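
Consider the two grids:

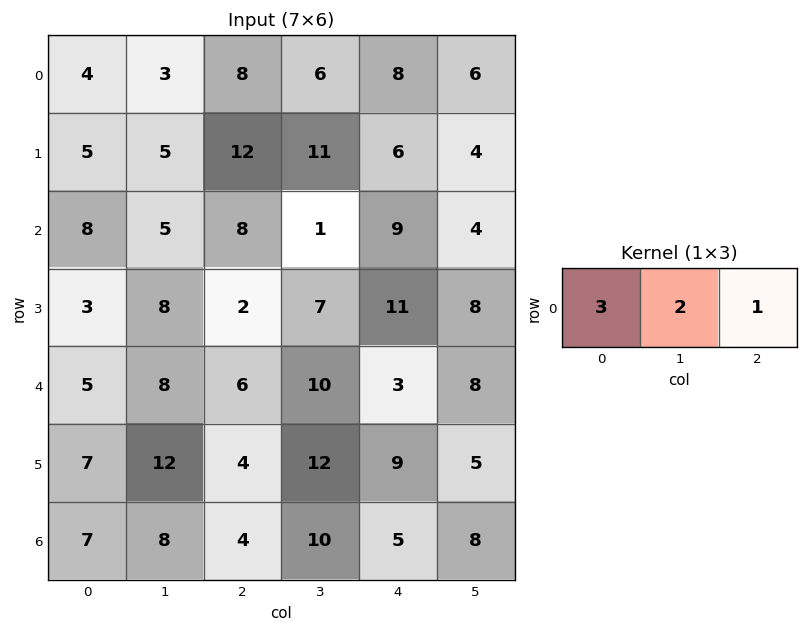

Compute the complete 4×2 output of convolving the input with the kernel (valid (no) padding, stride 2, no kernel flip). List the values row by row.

26 44
42 35
37 41
41 37

Output[0,0]: The receptive field on the input at this output position is [4 3 8]. Elementwise product with the kernel and sum: 4·3 + 3·2 + 8·1.
Output[0,1]: The receptive field on the input at this output position is [8 6 8]. Elementwise product with the kernel and sum: 8·3 + 6·2 + 8·1.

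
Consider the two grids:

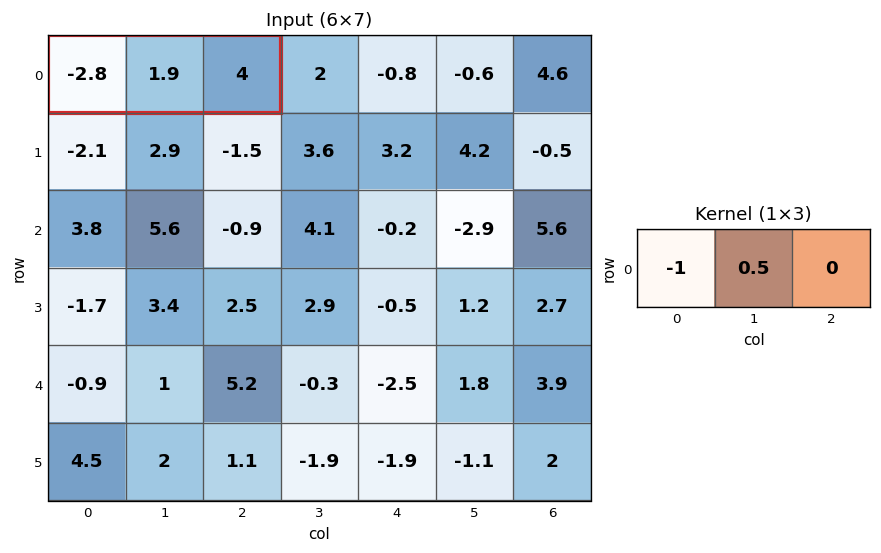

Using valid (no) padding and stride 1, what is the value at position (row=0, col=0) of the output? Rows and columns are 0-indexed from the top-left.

The receptive field on the input at this output position is [-2.8 1.9 4]. Elementwise product with the kernel and sum: -2.8·-1 + 1.9·0.5.

3.75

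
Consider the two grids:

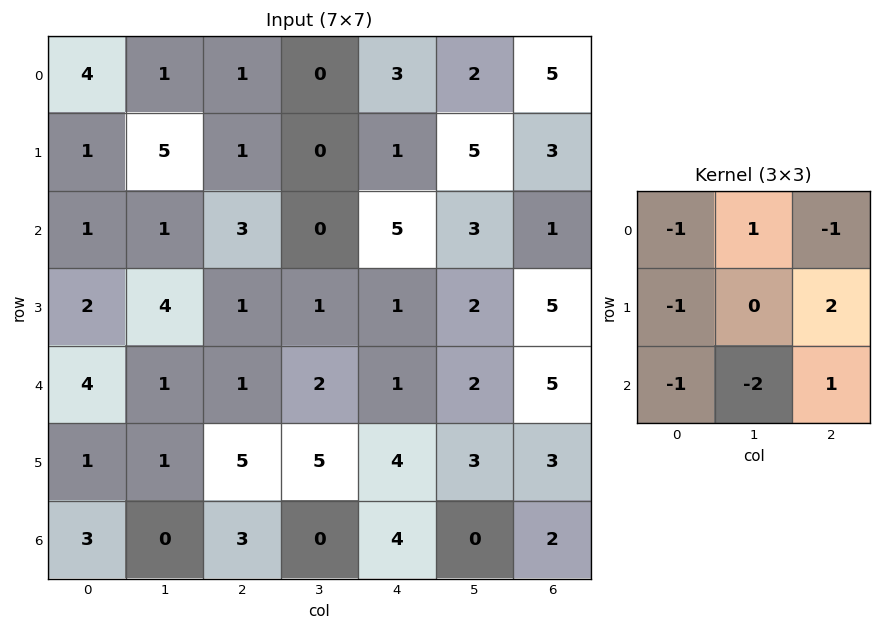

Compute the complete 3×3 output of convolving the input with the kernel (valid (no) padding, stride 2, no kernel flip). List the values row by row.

Output[0,0]: The receptive field on the input at this output position is [4 1 1 / 1 5 1 / 1 1 3]. Elementwise product with the kernel and sum: 4·-1 + 1·1 + 1·-1 + 1·-1 + 1·2 + 1·-1 + 1·-2 + 3·1.

-3 -1 -11
-8 -11 6
5 4 -4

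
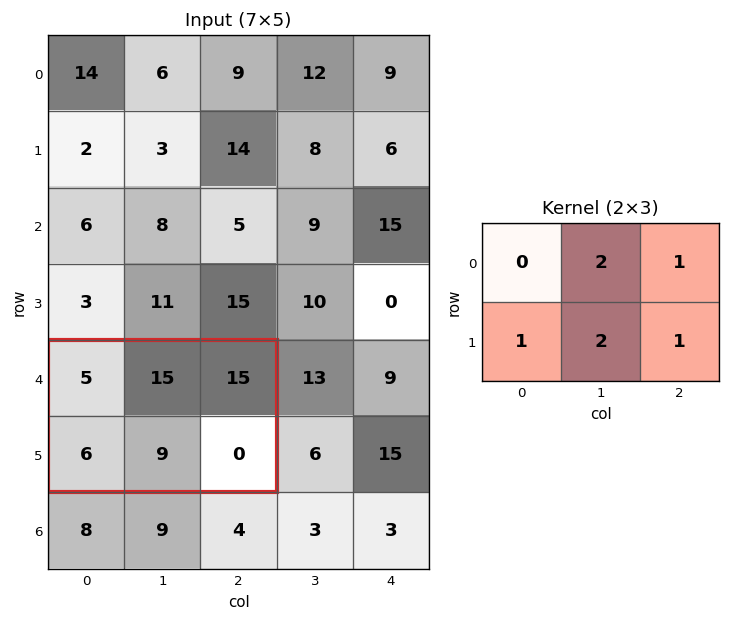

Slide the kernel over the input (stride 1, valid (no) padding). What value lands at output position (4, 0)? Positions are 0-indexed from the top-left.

The receptive field on the input at this output position is [5 15 15 / 6 9 0]. Elementwise product with the kernel and sum: 15·2 + 15·1 + 6·1 + 9·2 + 0·1.

69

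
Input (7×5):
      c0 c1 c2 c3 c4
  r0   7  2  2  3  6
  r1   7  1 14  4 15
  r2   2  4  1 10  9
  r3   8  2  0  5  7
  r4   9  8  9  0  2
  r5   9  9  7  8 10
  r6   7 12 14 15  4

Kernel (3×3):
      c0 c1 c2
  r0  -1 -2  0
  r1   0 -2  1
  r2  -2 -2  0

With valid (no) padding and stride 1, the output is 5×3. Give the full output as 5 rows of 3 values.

Output[0,0]: The receptive field on the input at this output position is [7 2 2 / 7 1 14 / 2 4 1]. Elementwise product with the kernel and sum: 7·-1 + 2·-2 + 1·-2 + 14·1 + 2·-2 + 4·-2.

-11 -40 -23
-36 -25 -43
-48 -35 -42
-55 -52 -38
-74 -84 -73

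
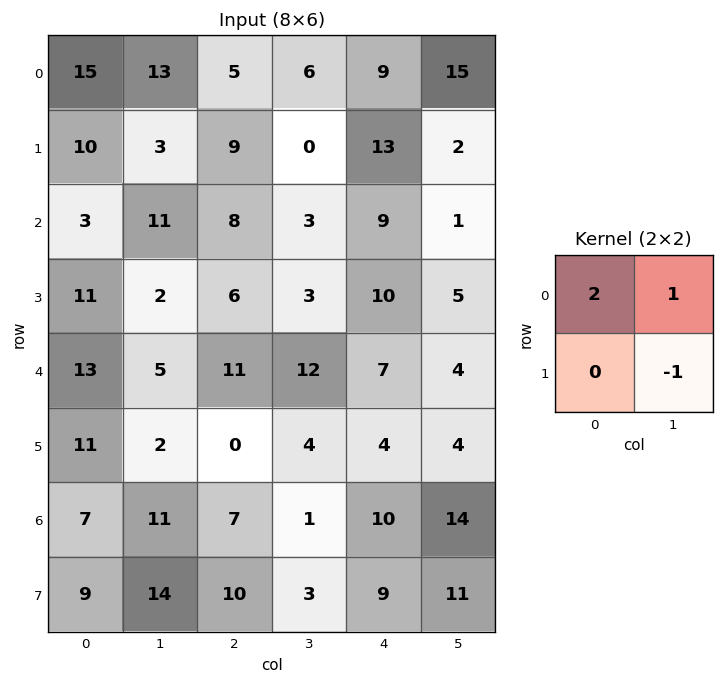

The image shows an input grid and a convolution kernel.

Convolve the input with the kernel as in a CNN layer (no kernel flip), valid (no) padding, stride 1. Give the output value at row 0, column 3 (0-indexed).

The receptive field on the input at this output position is [6 9 / 0 13]. Elementwise product with the kernel and sum: 6·2 + 9·1 + 13·-1.

8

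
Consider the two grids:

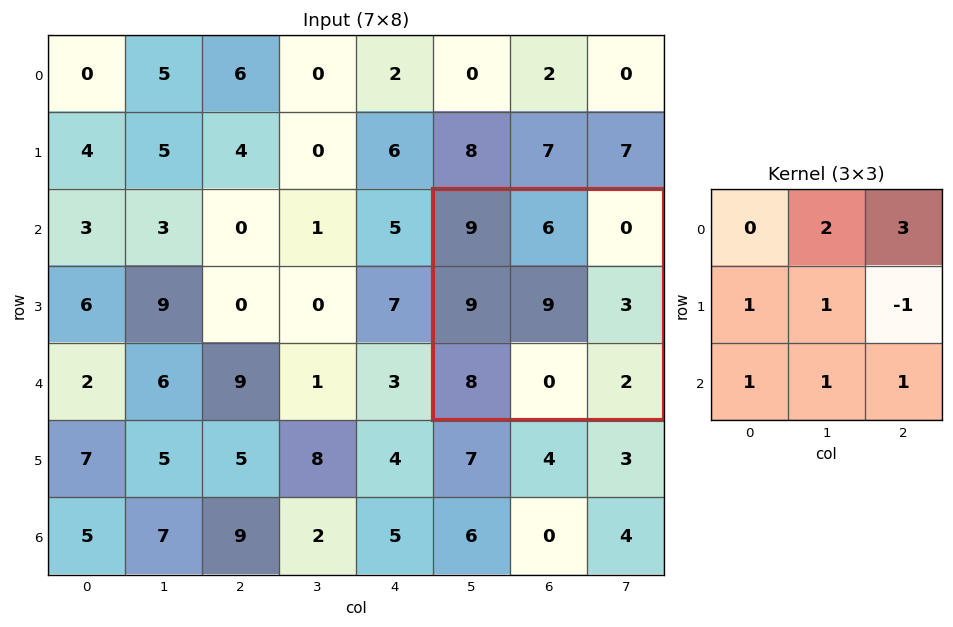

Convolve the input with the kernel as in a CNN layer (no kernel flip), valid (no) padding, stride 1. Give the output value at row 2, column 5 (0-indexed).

37

The receptive field on the input at this output position is [9 6 0 / 9 9 3 / 8 0 2]. Elementwise product with the kernel and sum: 6·2 + 0·3 + 9·1 + 9·1 + 3·-1 + 8·1 + 0·1 + 2·1.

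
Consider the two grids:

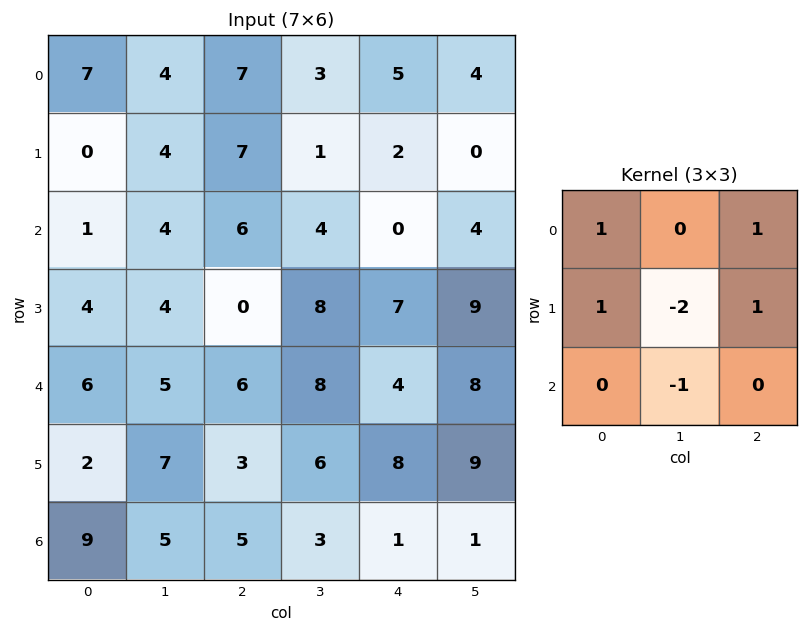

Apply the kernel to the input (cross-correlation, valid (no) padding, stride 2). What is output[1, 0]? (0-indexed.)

The receptive field on the input at this output position is [1 4 6 / 4 4 0 / 6 5 6]. Elementwise product with the kernel and sum: 1·1 + 6·1 + 4·1 + 4·-2 + 0·1 + 5·-1.

-2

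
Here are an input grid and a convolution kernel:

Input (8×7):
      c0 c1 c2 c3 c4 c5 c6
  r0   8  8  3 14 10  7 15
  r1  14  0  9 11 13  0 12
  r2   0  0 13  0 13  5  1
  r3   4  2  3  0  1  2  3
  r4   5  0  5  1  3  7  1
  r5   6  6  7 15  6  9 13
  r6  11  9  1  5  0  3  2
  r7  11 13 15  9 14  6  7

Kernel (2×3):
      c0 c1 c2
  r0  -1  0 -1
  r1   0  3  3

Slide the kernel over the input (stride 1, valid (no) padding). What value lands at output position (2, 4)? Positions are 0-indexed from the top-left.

The receptive field on the input at this output position is [13 5 1 / 1 2 3]. Elementwise product with the kernel and sum: 13·-1 + 1·-1 + 2·3 + 3·3.

1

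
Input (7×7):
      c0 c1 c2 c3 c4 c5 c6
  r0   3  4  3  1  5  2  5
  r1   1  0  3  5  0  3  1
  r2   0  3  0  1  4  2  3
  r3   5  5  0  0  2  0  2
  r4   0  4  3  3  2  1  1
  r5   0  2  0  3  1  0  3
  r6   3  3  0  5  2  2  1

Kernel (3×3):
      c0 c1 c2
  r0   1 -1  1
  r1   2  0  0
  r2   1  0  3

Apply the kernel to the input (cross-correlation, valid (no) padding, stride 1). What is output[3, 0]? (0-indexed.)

The receptive field on the input at this output position is [5 5 0 / 0 4 3 / 0 2 0]. Elementwise product with the kernel and sum: 5·1 + 5·-1 + 0·1 + 0·2 + 0·1 + 0·3.

0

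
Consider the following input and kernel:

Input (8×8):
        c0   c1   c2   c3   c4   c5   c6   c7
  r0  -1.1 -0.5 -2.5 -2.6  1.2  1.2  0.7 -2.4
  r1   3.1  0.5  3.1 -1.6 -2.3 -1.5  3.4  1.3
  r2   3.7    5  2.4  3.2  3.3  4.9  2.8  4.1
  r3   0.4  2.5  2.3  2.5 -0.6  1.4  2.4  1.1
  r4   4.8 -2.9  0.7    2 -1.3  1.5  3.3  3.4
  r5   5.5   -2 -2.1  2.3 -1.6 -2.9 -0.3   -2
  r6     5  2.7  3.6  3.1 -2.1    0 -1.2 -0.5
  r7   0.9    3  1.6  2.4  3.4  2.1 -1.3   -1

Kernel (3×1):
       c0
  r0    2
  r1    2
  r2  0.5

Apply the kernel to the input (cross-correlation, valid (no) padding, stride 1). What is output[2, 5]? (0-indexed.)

13.35

The receptive field on the input at this output position is [4.9 / 1.4 / 1.5]. Elementwise product with the kernel and sum: 4.9·2 + 1.4·2 + 1.5·0.5.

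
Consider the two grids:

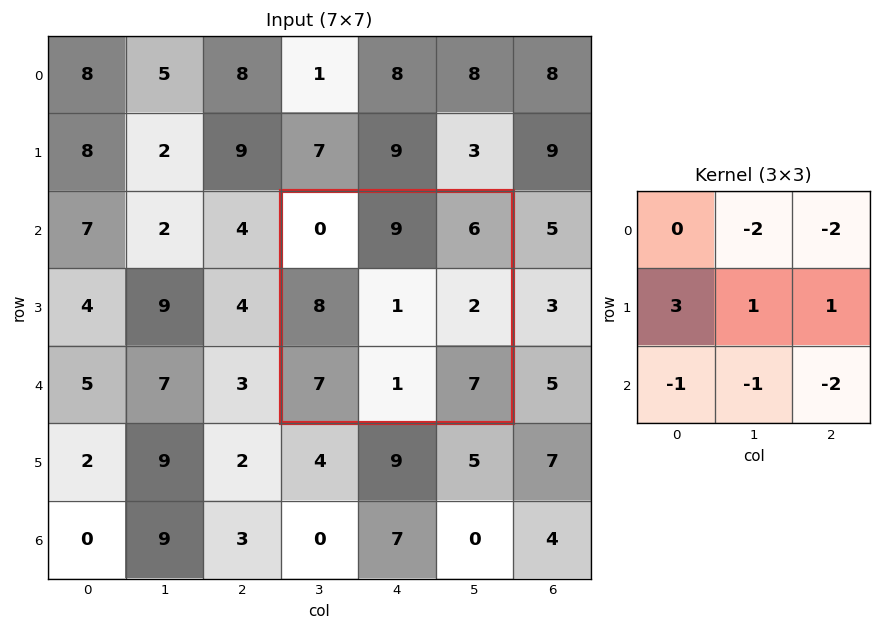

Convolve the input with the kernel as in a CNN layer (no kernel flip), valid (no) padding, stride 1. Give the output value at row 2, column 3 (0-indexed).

The receptive field on the input at this output position is [0 9 6 / 8 1 2 / 7 1 7]. Elementwise product with the kernel and sum: 9·-2 + 6·-2 + 8·3 + 1·1 + 2·1 + 7·-1 + 1·-1 + 7·-2.

-25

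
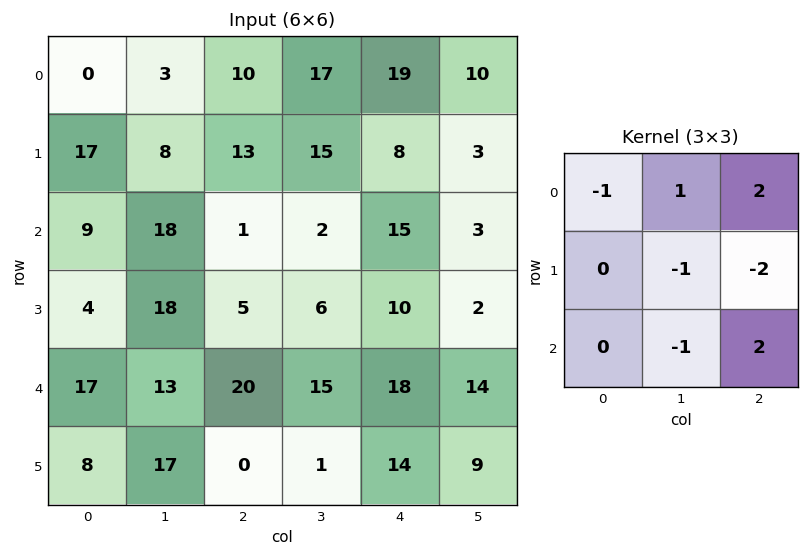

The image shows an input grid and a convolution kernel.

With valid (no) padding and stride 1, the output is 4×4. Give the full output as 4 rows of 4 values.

-27 1 42 -1
-11 37 0 -28
10 -20 26 15
-46 -49 -3 -34

Output[0,0]: The receptive field on the input at this output position is [0 3 10 / 17 8 13 / 9 18 1]. Elementwise product with the kernel and sum: 0·-1 + 3·1 + 10·2 + 8·-1 + 13·-2 + 18·-1 + 1·2.
Output[0,1]: The receptive field on the input at this output position is [3 10 17 / 8 13 15 / 18 1 2]. Elementwise product with the kernel and sum: 3·-1 + 10·1 + 17·2 + 13·-1 + 15·-2 + 1·-1 + 2·2.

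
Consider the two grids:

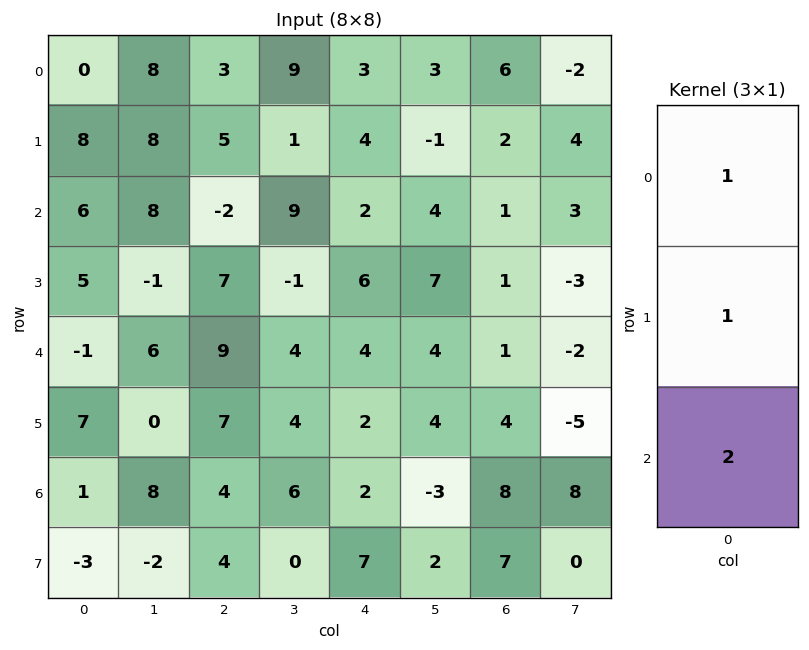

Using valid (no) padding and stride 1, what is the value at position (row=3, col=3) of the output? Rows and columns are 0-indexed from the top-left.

11

The receptive field on the input at this output position is [-1 / 4 / 4]. Elementwise product with the kernel and sum: -1·1 + 4·1 + 4·2.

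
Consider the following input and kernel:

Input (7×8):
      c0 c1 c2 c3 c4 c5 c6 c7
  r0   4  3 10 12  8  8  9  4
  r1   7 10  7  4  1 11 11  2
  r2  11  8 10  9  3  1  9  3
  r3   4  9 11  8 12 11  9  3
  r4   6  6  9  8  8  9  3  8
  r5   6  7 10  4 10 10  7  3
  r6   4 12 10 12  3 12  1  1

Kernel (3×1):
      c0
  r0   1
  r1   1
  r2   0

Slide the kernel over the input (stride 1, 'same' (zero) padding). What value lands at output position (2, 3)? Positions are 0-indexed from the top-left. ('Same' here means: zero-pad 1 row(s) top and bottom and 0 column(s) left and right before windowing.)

13

The receptive field on the zero-padded input at this output position is [4 / 9 / 8]. Elementwise product with the kernel and sum: 4·1 + 9·1.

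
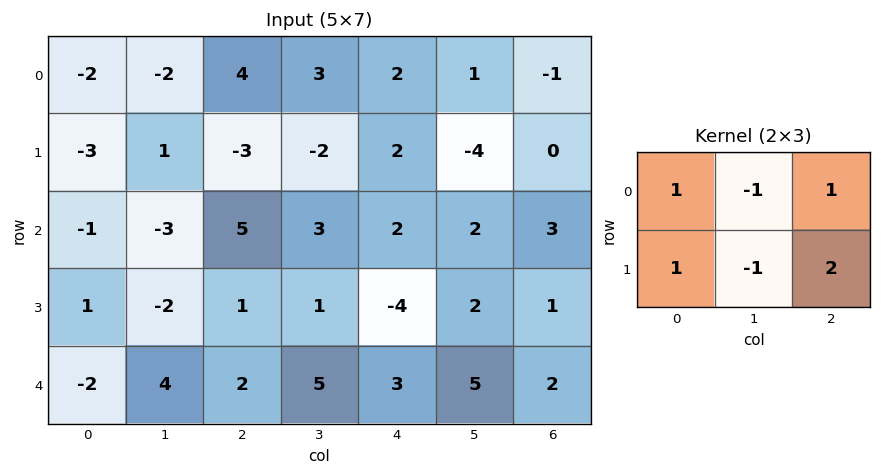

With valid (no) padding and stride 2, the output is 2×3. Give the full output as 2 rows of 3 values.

Output[0,0]: The receptive field on the input at this output position is [-2 -2 4 / -3 1 -3]. Elementwise product with the kernel and sum: -2·1 + -2·-1 + 4·1 + -3·1 + 1·-1 + -3·2.

-6 6 6
12 -4 -1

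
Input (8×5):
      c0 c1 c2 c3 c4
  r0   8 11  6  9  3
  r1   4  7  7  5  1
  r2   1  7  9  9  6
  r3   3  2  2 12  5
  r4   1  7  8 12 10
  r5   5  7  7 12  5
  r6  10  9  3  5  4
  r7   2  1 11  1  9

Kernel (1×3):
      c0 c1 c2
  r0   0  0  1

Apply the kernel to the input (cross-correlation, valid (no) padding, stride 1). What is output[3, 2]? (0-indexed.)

The receptive field on the input at this output position is [2 12 5]. Elementwise product with the kernel and sum: 5·1.

5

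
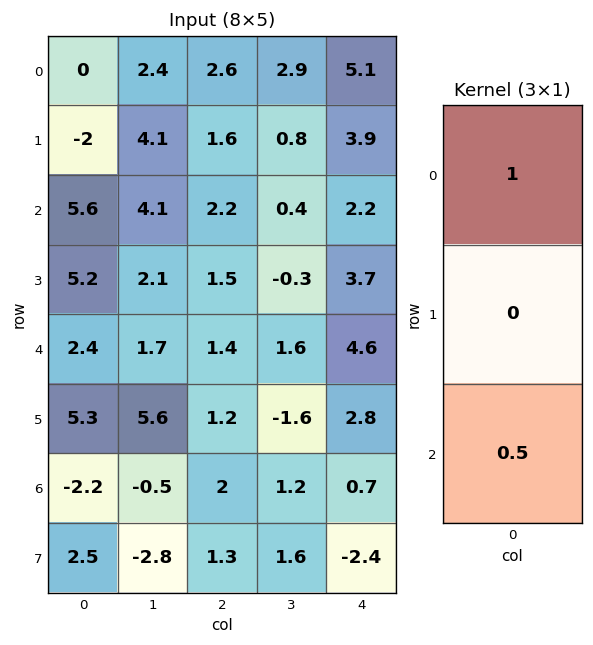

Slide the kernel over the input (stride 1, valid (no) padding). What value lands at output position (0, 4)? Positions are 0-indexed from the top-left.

The receptive field on the input at this output position is [5.1 / 3.9 / 2.2]. Elementwise product with the kernel and sum: 5.1·1 + 2.2·0.5.

6.2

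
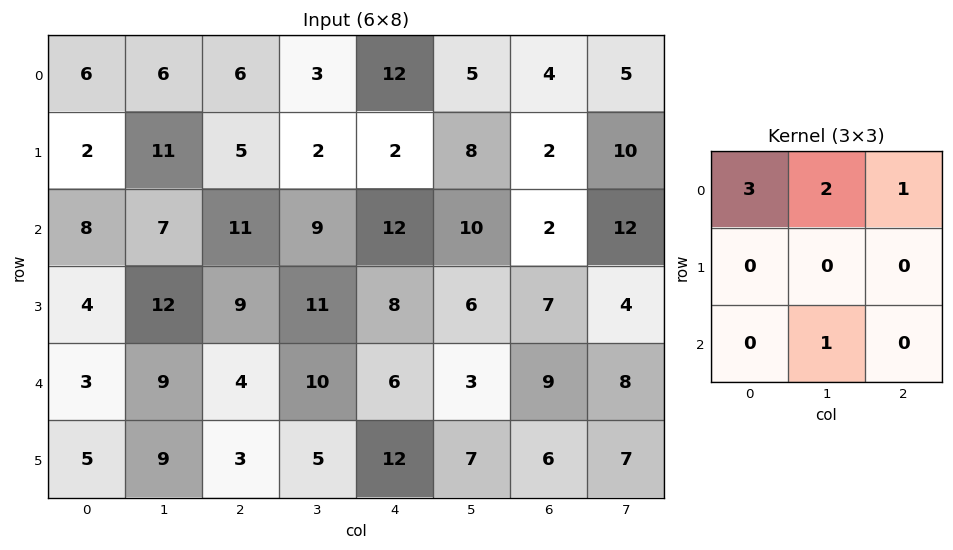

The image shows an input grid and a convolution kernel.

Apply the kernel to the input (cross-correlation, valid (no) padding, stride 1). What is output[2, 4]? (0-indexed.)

The receptive field on the input at this output position is [12 10 2 / 8 6 7 / 6 3 9]. Elementwise product with the kernel and sum: 12·3 + 10·2 + 2·1 + 3·1.

61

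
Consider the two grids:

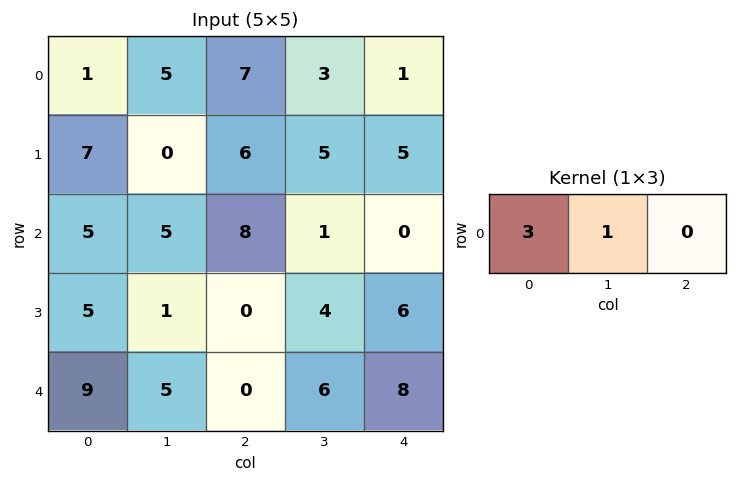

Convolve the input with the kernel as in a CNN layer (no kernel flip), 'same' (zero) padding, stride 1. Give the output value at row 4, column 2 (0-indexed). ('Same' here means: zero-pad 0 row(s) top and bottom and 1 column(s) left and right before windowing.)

The receptive field on the zero-padded input at this output position is [5 0 6]. Elementwise product with the kernel and sum: 5·3 + 0·1.

15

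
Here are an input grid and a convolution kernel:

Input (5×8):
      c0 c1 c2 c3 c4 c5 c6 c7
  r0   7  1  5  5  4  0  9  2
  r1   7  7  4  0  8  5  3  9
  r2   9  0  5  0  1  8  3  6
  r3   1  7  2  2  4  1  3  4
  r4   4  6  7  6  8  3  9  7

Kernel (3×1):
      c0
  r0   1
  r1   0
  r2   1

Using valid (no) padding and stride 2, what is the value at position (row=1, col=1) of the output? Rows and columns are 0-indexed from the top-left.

12

The receptive field on the input at this output position is [5 / 2 / 7]. Elementwise product with the kernel and sum: 5·1 + 7·1.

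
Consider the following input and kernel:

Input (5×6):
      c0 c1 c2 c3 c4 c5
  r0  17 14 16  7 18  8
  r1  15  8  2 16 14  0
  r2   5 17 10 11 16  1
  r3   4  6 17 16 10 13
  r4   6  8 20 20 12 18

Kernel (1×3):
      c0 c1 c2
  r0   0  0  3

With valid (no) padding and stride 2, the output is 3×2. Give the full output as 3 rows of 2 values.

48 54
30 48
60 36

Output[0,0]: The receptive field on the input at this output position is [17 14 16]. Elementwise product with the kernel and sum: 16·3.
Output[0,1]: The receptive field on the input at this output position is [16 7 18]. Elementwise product with the kernel and sum: 18·3.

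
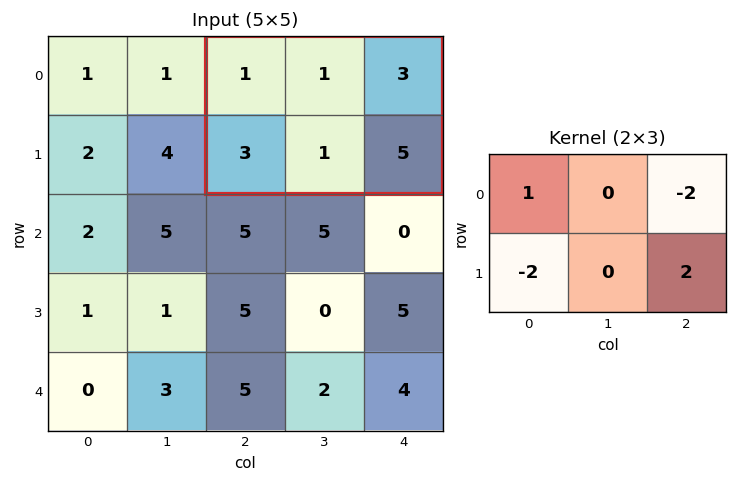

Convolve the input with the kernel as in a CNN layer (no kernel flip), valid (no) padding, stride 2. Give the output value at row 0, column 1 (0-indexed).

The receptive field on the input at this output position is [1 1 3 / 3 1 5]. Elementwise product with the kernel and sum: 1·1 + 3·-2 + 3·-2 + 5·2.

-1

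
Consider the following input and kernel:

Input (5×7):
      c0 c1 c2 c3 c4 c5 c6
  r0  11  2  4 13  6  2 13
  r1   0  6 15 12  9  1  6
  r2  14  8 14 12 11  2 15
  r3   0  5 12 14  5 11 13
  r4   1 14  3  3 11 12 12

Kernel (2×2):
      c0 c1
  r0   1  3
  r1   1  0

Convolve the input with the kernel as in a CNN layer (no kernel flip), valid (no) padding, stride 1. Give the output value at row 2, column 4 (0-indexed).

The receptive field on the input at this output position is [11 2 / 5 11]. Elementwise product with the kernel and sum: 11·1 + 2·3 + 5·1.

22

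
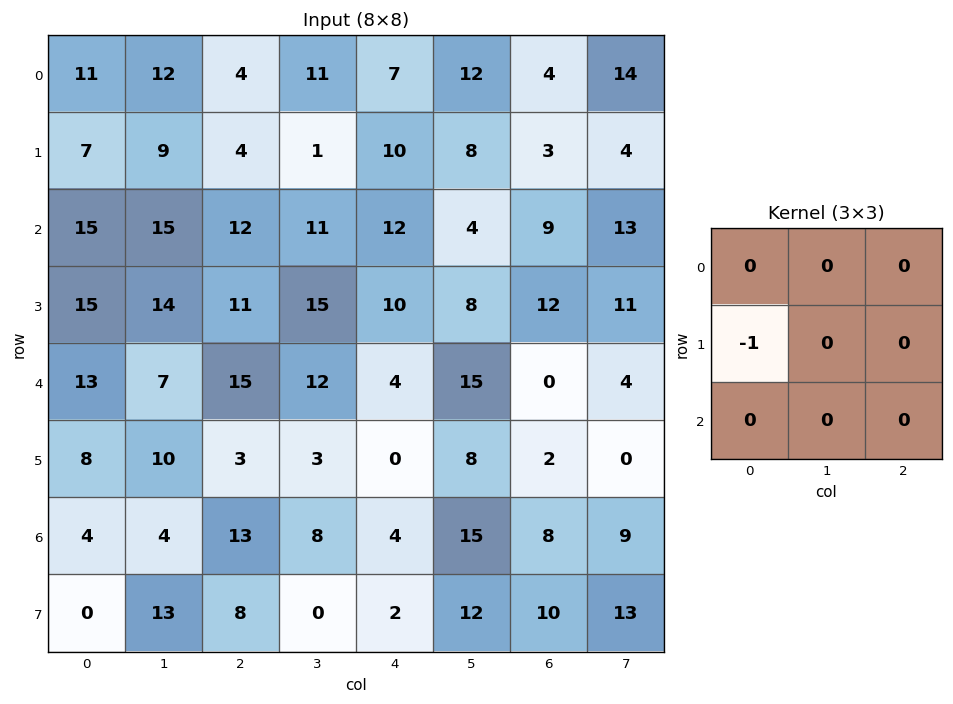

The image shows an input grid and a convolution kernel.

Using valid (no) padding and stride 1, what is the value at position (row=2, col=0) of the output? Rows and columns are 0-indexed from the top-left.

The receptive field on the input at this output position is [15 15 12 / 15 14 11 / 13 7 15]. Elementwise product with the kernel and sum: 15·-1.

-15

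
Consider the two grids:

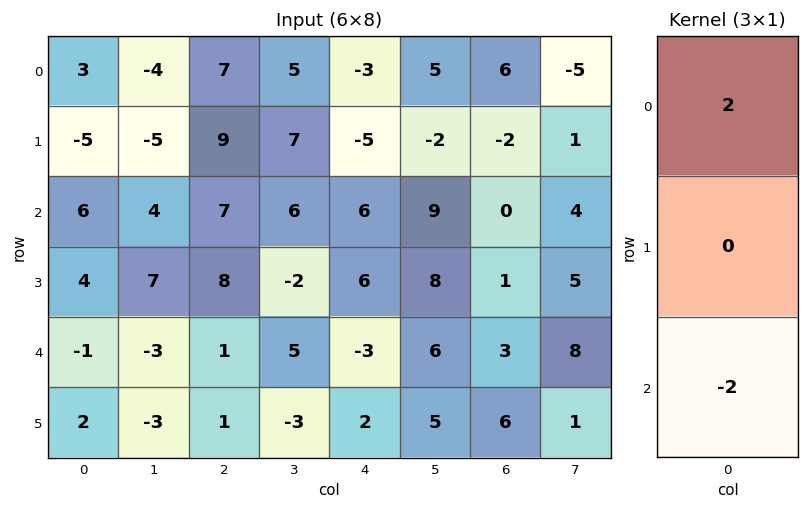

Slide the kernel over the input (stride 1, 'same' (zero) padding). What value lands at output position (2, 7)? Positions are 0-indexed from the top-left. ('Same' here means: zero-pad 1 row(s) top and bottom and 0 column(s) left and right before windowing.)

-8

The receptive field on the zero-padded input at this output position is [1 / 4 / 5]. Elementwise product with the kernel and sum: 1·2 + 5·-2.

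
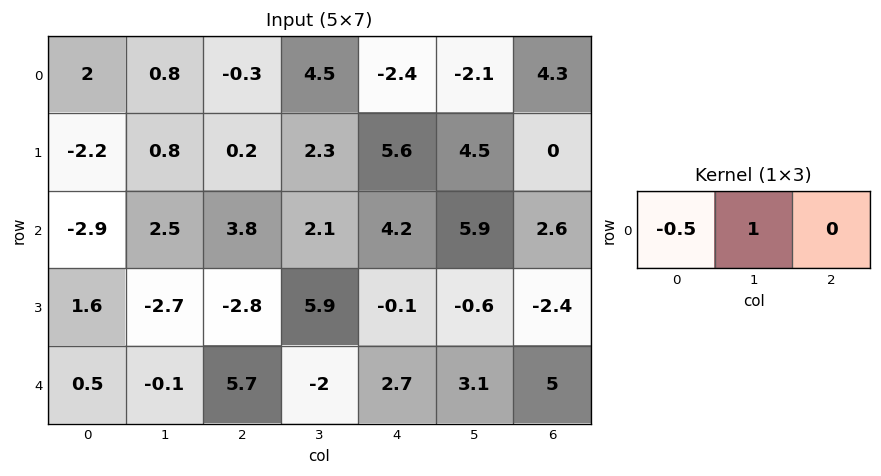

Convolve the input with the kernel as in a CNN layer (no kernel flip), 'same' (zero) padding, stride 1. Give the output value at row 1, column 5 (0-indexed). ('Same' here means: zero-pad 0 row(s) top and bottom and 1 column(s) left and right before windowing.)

1.7

The receptive field on the zero-padded input at this output position is [5.6 4.5 0]. Elementwise product with the kernel and sum: 5.6·-0.5 + 4.5·1.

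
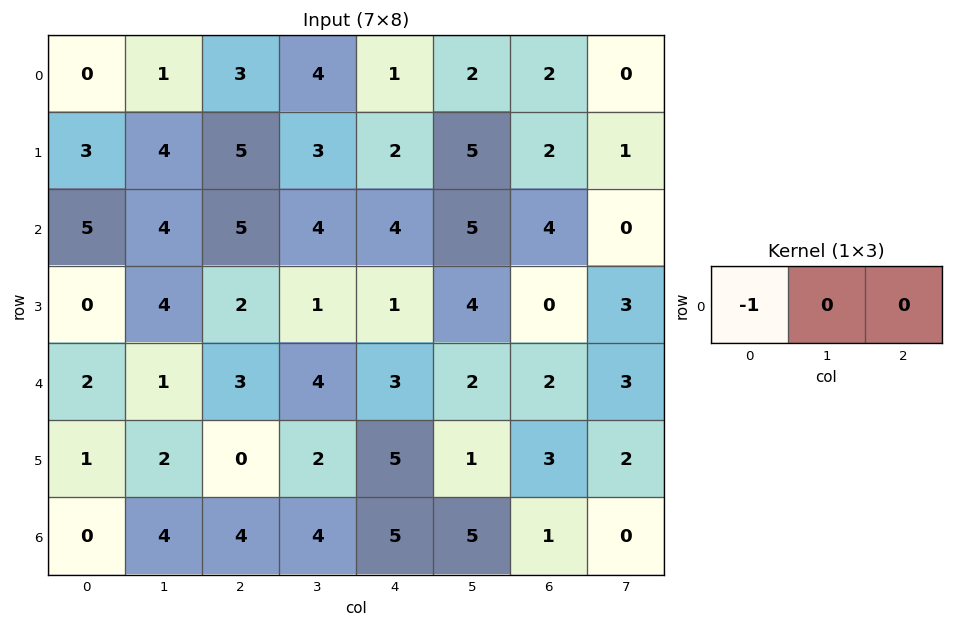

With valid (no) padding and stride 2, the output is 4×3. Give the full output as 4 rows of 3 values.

Output[0,0]: The receptive field on the input at this output position is [0 1 3]. Elementwise product with the kernel and sum: 0·-1.

0 -3 -1
-5 -5 -4
-2 -3 -3
0 -4 -5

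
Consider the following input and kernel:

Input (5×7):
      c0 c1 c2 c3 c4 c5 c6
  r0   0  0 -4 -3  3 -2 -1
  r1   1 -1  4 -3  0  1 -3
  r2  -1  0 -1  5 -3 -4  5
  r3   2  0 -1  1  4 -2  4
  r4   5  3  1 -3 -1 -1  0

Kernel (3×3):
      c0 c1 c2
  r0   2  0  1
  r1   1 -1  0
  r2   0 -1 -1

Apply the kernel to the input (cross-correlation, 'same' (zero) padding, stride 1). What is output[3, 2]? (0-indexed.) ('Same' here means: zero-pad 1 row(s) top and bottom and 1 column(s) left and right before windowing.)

The receptive field on the zero-padded input at this output position is [0 -1 5 / 0 -1 1 / 3 1 -3]. Elementwise product with the kernel and sum: 0·2 + 5·1 + 0·1 + -1·-1 + 1·-1 + -3·-1.

8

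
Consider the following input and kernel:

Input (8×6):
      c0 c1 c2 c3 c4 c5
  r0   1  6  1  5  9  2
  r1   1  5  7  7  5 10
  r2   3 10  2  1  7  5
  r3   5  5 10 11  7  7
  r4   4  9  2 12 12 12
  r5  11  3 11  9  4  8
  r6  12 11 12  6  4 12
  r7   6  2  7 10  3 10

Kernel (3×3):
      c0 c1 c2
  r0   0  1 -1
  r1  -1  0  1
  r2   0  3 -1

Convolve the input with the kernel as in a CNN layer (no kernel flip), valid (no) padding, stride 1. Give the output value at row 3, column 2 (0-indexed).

37

The receptive field on the input at this output position is [10 11 7 / 2 12 12 / 11 9 4]. Elementwise product with the kernel and sum: 11·1 + 7·-1 + 2·-1 + 12·1 + 9·3 + 4·-1.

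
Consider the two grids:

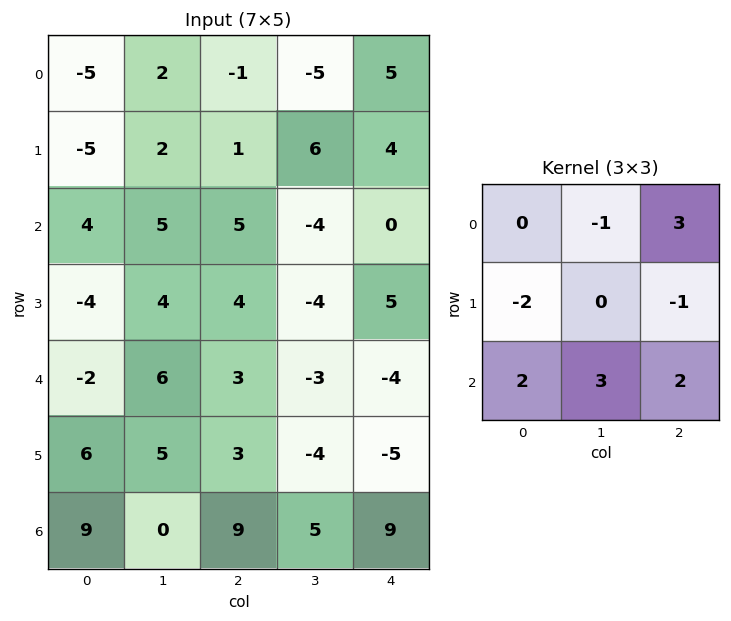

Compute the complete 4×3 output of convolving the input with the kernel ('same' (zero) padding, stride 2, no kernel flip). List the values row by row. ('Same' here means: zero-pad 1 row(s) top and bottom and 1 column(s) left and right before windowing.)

Output[0,0]: The receptive field on the zero-padded input at this output position is [0 0 0 / 0 -5 2 / 0 -5 2]. Elementwise product with the kernel and sum: 0·-1 + 0·3 + 0·-2 + 2·-1 + 0·2 + -5·3 + 2·2.
Output[0,1]: The receptive field on the zero-padded input at this output position is [0 0 0 / 2 -1 -5 / 2 1 6]. Elementwise product with the kernel and sum: 0·-1 + 0·3 + 2·-2 + -5·-1 + 2·2 + 1·3 + 6·2.

-13 20 34
2 23 11
38 -14 -22
9 -20 -5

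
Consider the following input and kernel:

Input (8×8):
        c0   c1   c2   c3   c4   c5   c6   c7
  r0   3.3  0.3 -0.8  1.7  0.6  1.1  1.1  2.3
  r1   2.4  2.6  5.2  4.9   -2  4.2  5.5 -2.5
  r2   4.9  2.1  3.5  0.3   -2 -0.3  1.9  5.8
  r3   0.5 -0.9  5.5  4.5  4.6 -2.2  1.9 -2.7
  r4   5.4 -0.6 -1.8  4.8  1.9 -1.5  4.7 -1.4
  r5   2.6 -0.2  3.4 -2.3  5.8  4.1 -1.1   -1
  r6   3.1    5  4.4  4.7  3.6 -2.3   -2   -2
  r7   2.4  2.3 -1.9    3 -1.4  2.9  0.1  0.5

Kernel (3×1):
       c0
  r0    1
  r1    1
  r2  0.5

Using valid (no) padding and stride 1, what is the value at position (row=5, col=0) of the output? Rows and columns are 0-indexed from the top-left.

The receptive field on the input at this output position is [2.6 / 3.1 / 2.4]. Elementwise product with the kernel and sum: 2.6·1 + 3.1·1 + 2.4·0.5.

6.9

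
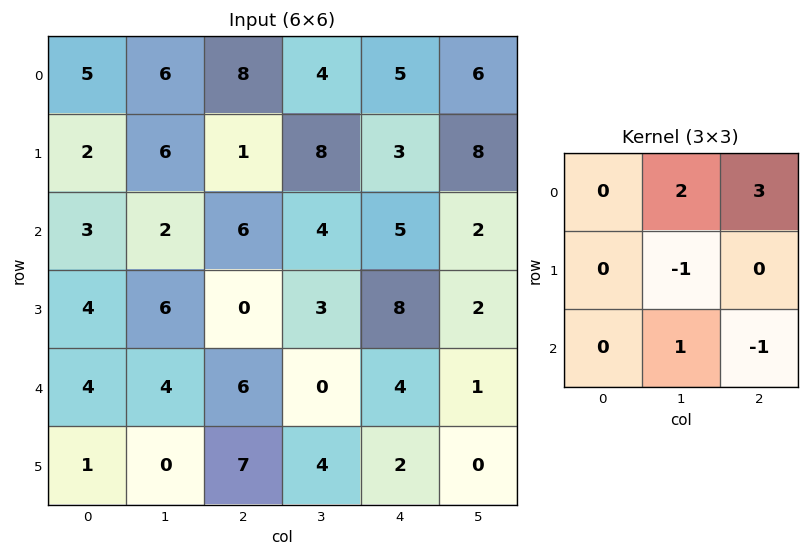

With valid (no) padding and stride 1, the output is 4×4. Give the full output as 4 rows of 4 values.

Output[0,0]: The receptive field on the input at this output position is [5 6 8 / 2 6 1 / 3 2 6]. Elementwise product with the kernel and sum: 6·2 + 8·3 + 6·-1 + 2·1 + 6·-1.

26 29 14 28
19 17 16 31
14 30 16 11
1 6 32 20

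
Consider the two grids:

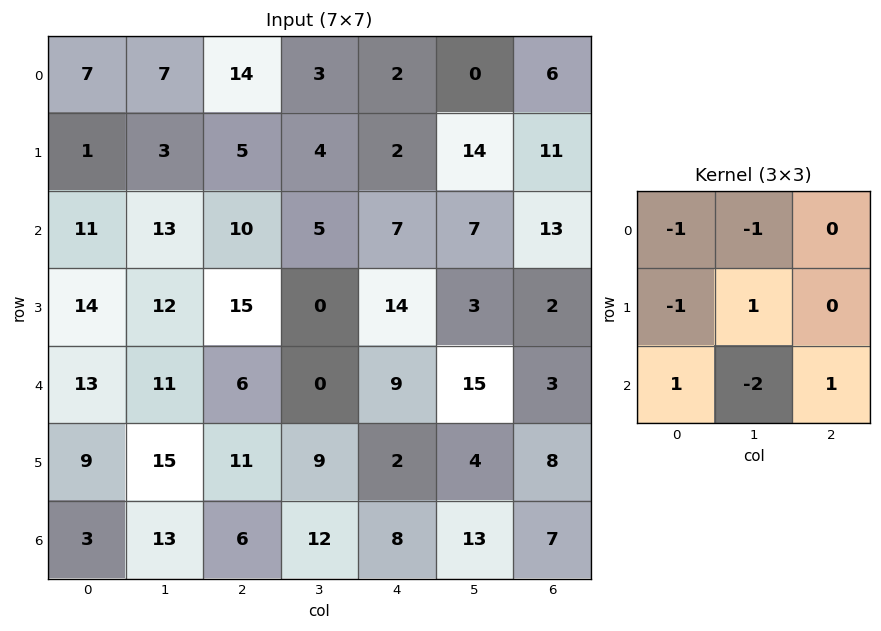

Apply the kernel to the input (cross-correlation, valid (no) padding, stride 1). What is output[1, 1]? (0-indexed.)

-29

The receptive field on the input at this output position is [3 5 4 / 13 10 5 / 12 15 0]. Elementwise product with the kernel and sum: 3·-1 + 5·-1 + 13·-1 + 10·1 + 12·1 + 15·-2 + 0·1.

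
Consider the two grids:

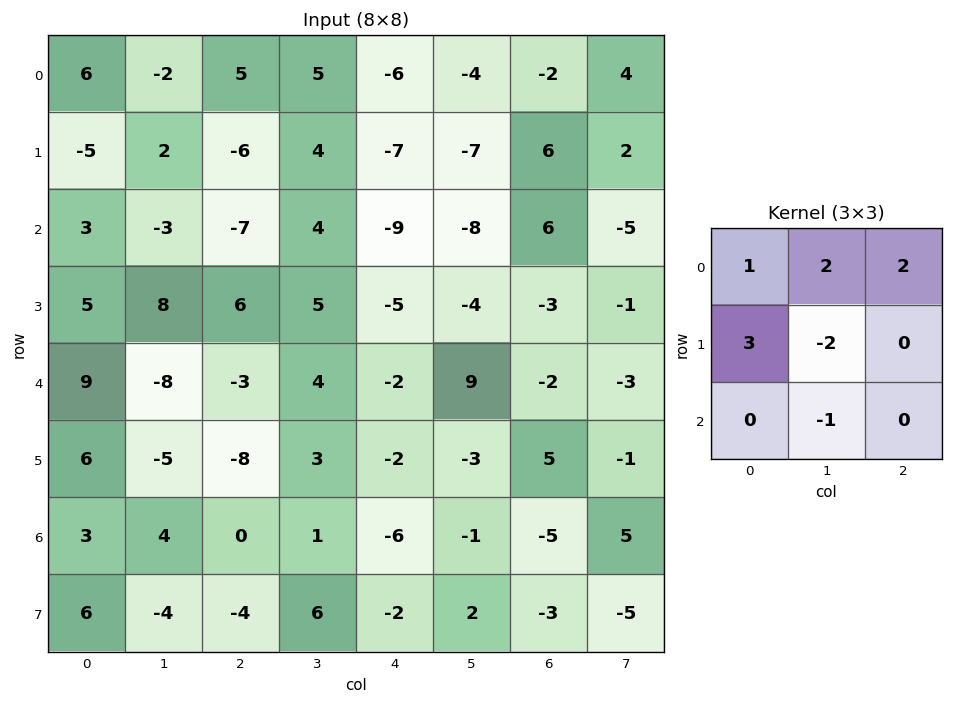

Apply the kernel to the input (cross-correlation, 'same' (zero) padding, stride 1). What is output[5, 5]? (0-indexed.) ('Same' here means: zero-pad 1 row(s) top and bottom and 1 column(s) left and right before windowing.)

The receptive field on the zero-padded input at this output position is [-2 9 -2 / -2 -3 5 / -6 -1 -5]. Elementwise product with the kernel and sum: -2·1 + 9·2 + -2·2 + -2·3 + -3·-2 + -1·-1.

13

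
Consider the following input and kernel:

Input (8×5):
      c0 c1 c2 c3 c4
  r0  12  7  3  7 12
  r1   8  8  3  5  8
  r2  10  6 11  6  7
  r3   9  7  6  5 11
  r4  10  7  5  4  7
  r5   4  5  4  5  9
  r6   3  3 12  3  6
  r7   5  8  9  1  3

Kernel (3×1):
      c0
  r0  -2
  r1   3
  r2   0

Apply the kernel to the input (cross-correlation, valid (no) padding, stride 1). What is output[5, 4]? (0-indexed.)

The receptive field on the input at this output position is [9 / 6 / 3]. Elementwise product with the kernel and sum: 9·-2 + 6·3.

0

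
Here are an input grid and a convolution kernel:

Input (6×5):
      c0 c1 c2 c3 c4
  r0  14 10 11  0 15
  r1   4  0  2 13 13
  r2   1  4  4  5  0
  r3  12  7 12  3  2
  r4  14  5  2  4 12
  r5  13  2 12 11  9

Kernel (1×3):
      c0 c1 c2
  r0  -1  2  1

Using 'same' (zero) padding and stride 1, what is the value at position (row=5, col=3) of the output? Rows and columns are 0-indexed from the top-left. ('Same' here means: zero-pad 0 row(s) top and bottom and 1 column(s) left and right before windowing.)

The receptive field on the zero-padded input at this output position is [12 11 9]. Elementwise product with the kernel and sum: 12·-1 + 11·2 + 9·1.

19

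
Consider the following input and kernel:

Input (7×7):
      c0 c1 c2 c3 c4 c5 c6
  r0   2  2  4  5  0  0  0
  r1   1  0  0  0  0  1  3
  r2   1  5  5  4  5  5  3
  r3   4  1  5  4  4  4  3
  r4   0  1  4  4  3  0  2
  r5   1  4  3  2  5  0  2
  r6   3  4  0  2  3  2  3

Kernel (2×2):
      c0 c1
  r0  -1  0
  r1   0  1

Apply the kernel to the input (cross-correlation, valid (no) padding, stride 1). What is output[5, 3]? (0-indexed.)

1

The receptive field on the input at this output position is [2 5 / 2 3]. Elementwise product with the kernel and sum: 2·-1 + 3·1.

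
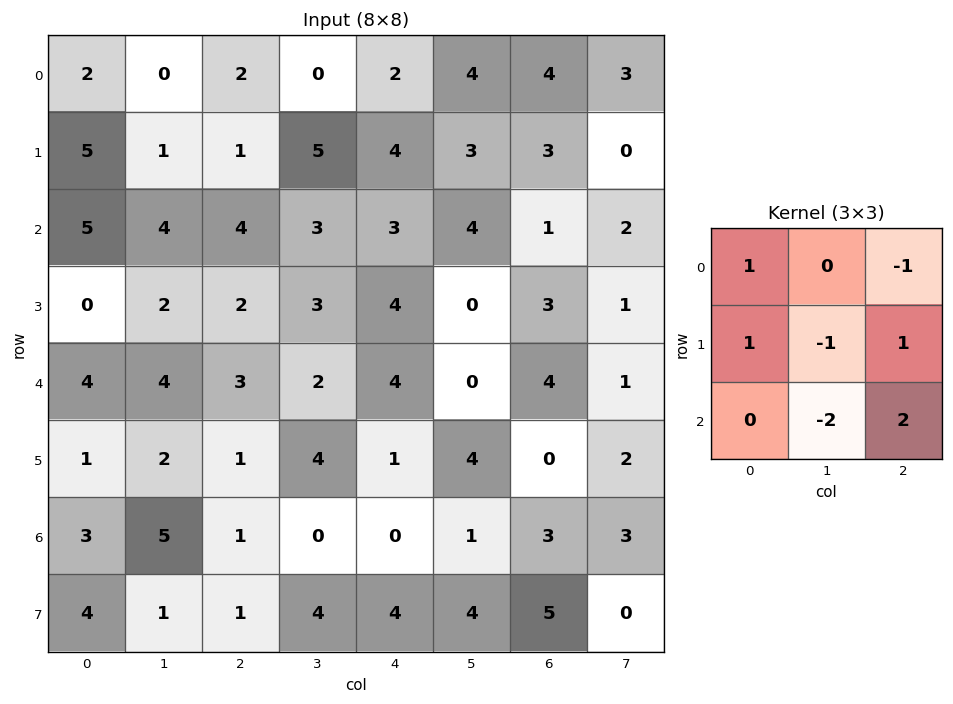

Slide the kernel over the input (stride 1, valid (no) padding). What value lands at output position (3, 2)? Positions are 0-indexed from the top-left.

The receptive field on the input at this output position is [2 3 4 / 3 2 4 / 1 4 1]. Elementwise product with the kernel and sum: 2·1 + 4·-1 + 3·1 + 2·-1 + 4·1 + 4·-2 + 1·2.

-3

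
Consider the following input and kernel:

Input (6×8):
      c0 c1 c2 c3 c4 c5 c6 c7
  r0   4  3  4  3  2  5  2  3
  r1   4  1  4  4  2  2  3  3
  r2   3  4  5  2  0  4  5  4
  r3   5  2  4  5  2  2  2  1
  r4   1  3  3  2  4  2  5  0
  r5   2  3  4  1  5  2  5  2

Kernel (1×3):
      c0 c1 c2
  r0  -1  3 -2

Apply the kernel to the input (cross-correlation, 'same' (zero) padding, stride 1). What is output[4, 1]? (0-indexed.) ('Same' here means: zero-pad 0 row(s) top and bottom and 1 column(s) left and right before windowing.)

2

The receptive field on the zero-padded input at this output position is [1 3 3]. Elementwise product with the kernel and sum: 1·-1 + 3·3 + 3·-2.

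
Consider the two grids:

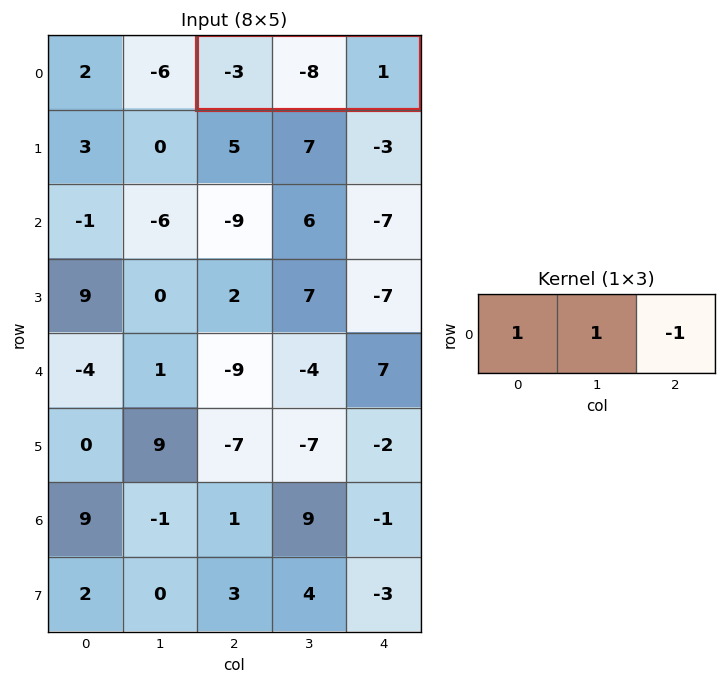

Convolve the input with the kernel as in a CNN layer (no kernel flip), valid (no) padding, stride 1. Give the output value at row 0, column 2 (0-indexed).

The receptive field on the input at this output position is [-3 -8 1]. Elementwise product with the kernel and sum: -3·1 + -8·1 + 1·-1.

-12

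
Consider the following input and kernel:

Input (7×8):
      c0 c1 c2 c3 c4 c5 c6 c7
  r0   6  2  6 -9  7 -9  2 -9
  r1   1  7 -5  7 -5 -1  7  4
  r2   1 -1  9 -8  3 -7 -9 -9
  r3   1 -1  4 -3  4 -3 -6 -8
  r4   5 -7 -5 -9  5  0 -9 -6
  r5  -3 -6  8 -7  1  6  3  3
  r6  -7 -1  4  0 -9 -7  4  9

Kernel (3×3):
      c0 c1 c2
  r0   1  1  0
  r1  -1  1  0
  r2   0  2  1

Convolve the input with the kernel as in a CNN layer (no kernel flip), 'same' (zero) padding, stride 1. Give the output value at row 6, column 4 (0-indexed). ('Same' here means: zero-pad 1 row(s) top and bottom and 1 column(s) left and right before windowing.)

The receptive field on the zero-padded input at this output position is [-7 1 6 / 0 -9 -7 / 0 0 0]. Elementwise product with the kernel and sum: -7·1 + 1·1 + 0·-1 + -9·1 + 0·2 + 0·1.

-15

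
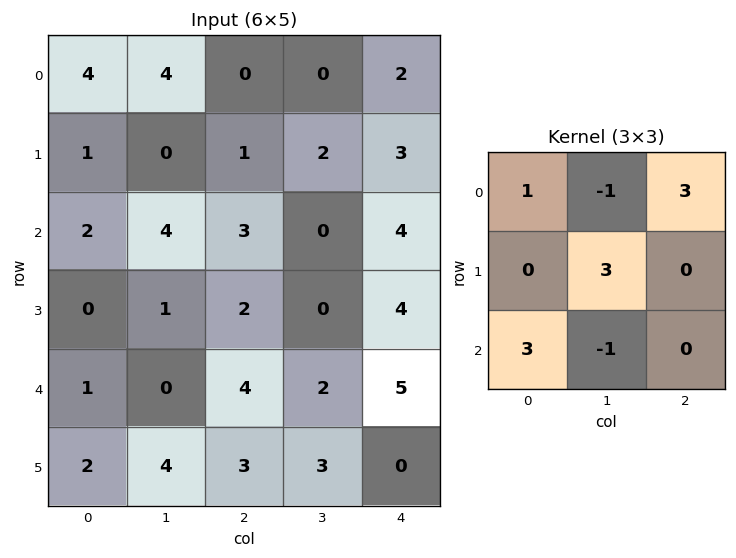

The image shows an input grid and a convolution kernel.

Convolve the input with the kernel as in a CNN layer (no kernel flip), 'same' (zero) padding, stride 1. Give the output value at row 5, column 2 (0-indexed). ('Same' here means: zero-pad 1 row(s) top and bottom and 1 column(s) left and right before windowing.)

The receptive field on the zero-padded input at this output position is [0 4 2 / 4 3 3 / 0 0 0]. Elementwise product with the kernel and sum: 0·1 + 4·-1 + 2·3 + 3·3 + 0·3 + 0·-1.

11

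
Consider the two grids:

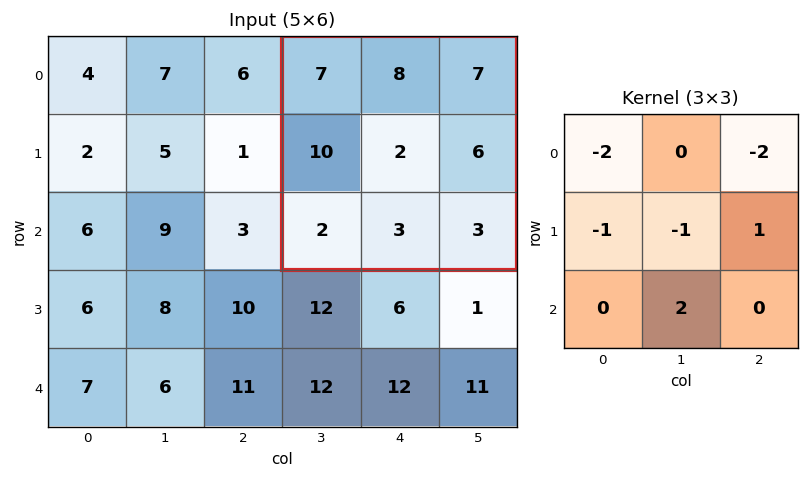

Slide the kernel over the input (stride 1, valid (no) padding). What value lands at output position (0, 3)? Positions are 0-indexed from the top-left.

The receptive field on the input at this output position is [7 8 7 / 10 2 6 / 2 3 3]. Elementwise product with the kernel and sum: 7·-2 + 7·-2 + 10·-1 + 2·-1 + 6·1 + 3·2.

-28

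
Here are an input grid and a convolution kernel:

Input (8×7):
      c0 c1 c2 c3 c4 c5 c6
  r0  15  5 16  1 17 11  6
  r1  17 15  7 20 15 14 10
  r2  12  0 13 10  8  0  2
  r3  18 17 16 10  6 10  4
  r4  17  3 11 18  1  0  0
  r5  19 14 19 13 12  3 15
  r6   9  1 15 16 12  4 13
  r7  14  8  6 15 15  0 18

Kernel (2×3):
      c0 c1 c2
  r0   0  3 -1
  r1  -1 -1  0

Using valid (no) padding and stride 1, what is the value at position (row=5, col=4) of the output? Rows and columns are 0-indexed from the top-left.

The receptive field on the input at this output position is [12 3 15 / 12 4 13]. Elementwise product with the kernel and sum: 3·3 + 15·-1 + 12·-1 + 4·-1.

-22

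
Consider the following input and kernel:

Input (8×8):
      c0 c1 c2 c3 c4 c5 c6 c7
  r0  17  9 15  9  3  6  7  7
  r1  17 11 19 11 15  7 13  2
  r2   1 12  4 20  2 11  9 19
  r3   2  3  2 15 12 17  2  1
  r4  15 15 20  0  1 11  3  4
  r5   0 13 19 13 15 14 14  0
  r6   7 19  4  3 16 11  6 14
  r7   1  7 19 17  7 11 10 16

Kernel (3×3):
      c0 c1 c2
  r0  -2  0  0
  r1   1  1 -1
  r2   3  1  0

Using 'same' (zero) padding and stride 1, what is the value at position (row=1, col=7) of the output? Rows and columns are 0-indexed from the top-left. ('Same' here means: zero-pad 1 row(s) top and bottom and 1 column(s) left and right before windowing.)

47

The receptive field on the zero-padded input at this output position is [7 7 0 / 13 2 0 / 9 19 0]. Elementwise product with the kernel and sum: 7·-2 + 13·1 + 2·1 + 0·-1 + 9·3 + 19·1.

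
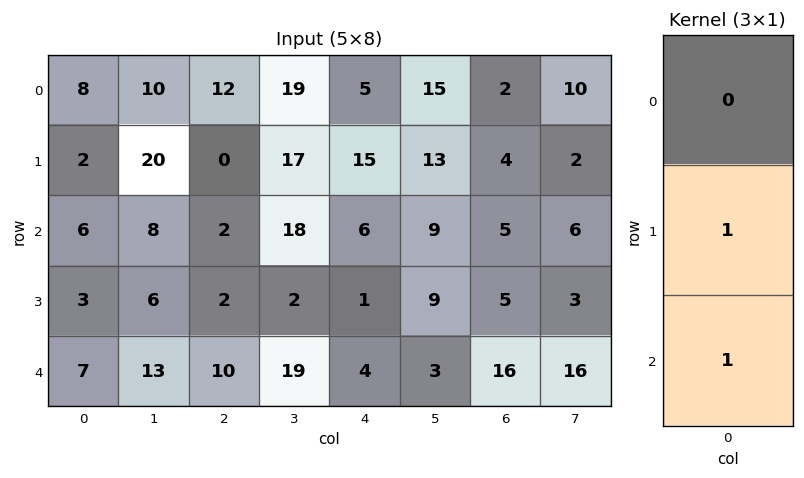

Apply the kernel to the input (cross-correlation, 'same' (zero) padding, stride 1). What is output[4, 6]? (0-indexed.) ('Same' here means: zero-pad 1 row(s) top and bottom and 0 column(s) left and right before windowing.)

16

The receptive field on the zero-padded input at this output position is [5 / 16 / 0]. Elementwise product with the kernel and sum: 16·1 + 0·1.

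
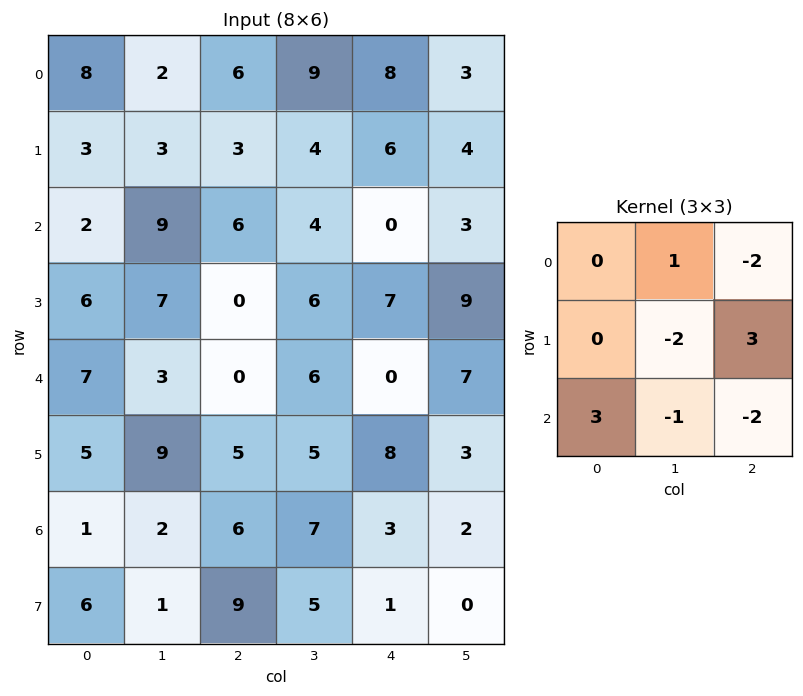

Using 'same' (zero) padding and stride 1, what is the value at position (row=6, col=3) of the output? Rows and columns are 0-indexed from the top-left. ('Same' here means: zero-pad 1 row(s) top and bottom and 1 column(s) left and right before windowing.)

4

The receptive field on the zero-padded input at this output position is [5 5 8 / 6 7 3 / 9 5 1]. Elementwise product with the kernel and sum: 5·1 + 8·-2 + 7·-2 + 3·3 + 9·3 + 5·-1 + 1·-2.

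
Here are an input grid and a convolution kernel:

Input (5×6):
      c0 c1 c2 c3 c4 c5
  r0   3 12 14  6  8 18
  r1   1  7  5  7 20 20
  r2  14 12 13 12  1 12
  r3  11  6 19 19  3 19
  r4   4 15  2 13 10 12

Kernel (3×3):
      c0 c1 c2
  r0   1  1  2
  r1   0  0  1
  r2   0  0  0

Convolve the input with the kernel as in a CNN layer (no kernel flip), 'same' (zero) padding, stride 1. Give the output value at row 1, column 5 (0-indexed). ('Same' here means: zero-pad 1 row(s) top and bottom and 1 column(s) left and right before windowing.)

The receptive field on the zero-padded input at this output position is [8 18 0 / 20 20 0 / 1 12 0]. Elementwise product with the kernel and sum: 8·1 + 18·1 + 0·2 + 0·1.

26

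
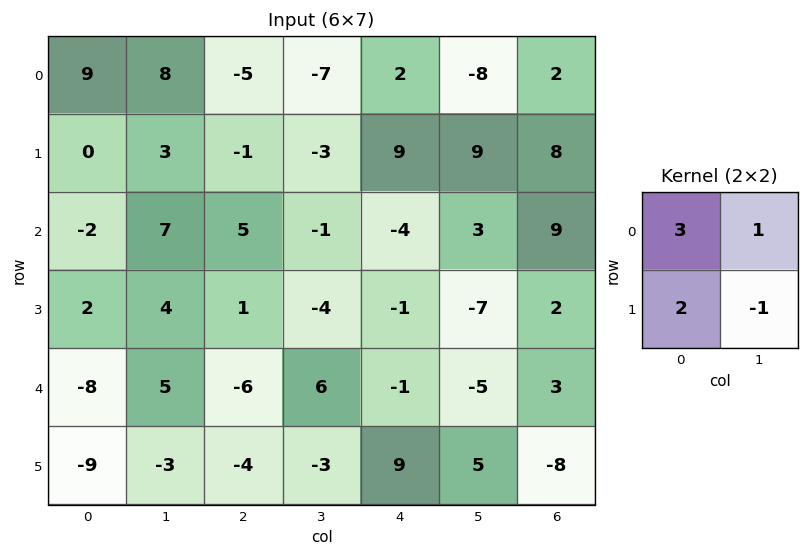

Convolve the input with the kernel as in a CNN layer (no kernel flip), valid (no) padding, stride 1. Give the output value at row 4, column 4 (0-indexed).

5

The receptive field on the input at this output position is [-1 -5 / 9 5]. Elementwise product with the kernel and sum: -1·3 + -5·1 + 9·2 + 5·-1.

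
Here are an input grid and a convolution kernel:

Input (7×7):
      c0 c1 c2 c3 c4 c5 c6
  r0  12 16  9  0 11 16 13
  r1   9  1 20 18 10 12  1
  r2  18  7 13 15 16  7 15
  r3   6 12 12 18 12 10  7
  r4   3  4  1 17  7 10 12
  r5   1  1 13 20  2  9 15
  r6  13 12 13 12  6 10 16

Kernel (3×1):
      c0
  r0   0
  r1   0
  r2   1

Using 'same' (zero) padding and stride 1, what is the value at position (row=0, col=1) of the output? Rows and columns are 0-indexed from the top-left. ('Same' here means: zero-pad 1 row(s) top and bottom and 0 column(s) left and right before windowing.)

The receptive field on the zero-padded input at this output position is [0 / 16 / 1]. Elementwise product with the kernel and sum: 1·1.

1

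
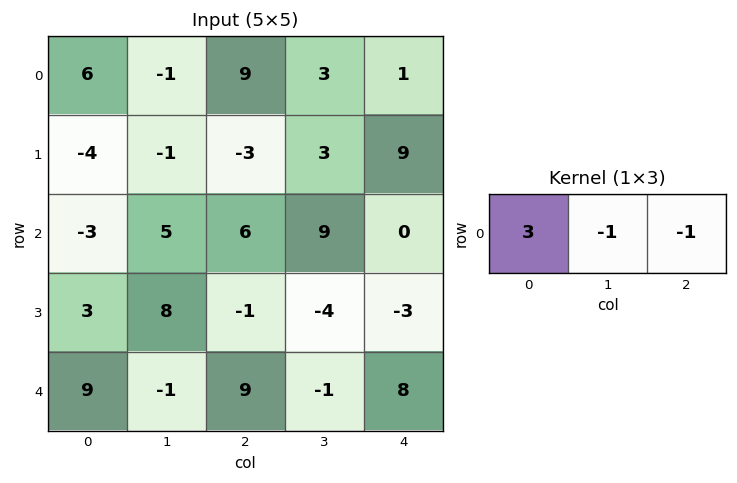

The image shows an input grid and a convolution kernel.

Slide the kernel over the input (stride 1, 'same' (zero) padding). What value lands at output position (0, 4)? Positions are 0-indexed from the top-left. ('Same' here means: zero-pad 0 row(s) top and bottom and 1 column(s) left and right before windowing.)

8

The receptive field on the zero-padded input at this output position is [3 1 0]. Elementwise product with the kernel and sum: 3·3 + 1·-1 + 0·-1.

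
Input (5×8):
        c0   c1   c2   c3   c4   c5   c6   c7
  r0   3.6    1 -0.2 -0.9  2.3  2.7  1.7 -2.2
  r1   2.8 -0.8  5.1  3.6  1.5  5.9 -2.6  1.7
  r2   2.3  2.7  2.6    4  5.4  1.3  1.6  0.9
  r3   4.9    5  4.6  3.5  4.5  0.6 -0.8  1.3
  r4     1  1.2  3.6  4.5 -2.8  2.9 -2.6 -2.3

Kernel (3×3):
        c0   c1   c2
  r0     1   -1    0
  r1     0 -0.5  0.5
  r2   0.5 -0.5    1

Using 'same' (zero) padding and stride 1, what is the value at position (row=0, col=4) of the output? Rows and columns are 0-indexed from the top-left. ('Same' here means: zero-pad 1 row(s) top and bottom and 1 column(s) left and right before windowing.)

The receptive field on the zero-padded input at this output position is [0 0 0 / -0.9 2.3 2.7 / 3.6 1.5 5.9]. Elementwise product with the kernel and sum: 0·1 + 0·-1 + 2.3·-0.5 + 2.7·0.5 + 3.6·0.5 + 1.5·-0.5 + 5.9·1.

7.15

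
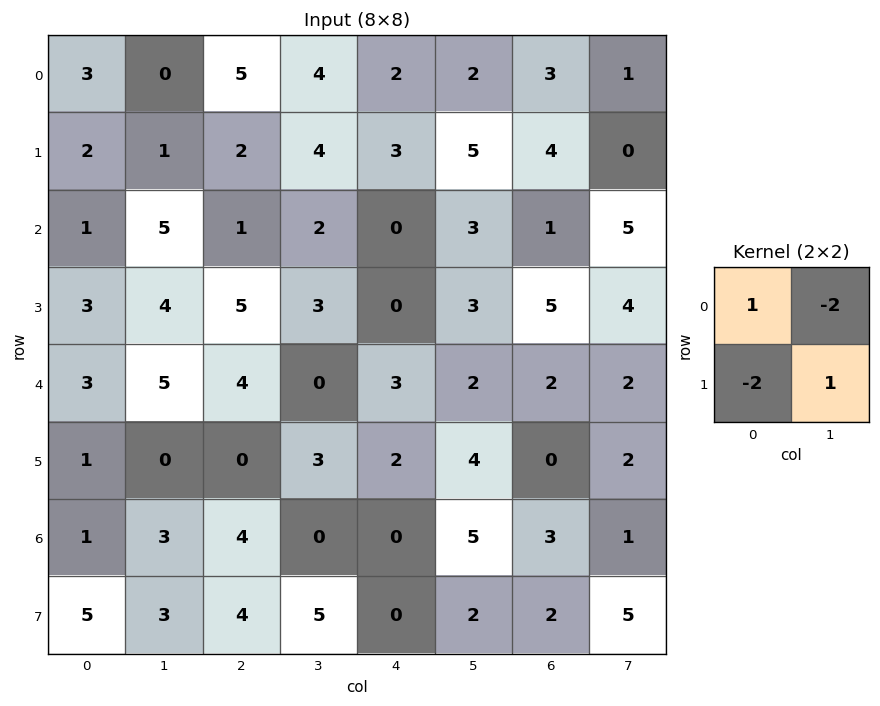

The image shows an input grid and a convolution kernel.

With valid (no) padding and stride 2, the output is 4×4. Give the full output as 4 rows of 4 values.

0 -3 -3 -7
-11 -10 -3 -15
-9 7 -1 0
-12 1 -8 2

Output[0,0]: The receptive field on the input at this output position is [3 0 / 2 1]. Elementwise product with the kernel and sum: 3·1 + 0·-2 + 2·-2 + 1·1.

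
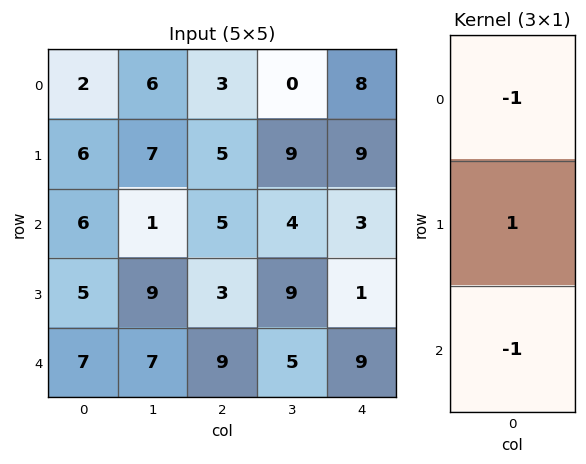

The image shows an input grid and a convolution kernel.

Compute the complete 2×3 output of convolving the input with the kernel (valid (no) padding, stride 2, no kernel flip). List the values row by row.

-2 -3 -2
-8 -11 -11

Output[0,0]: The receptive field on the input at this output position is [2 / 6 / 6]. Elementwise product with the kernel and sum: 2·-1 + 6·1 + 6·-1.
Output[0,1]: The receptive field on the input at this output position is [3 / 5 / 5]. Elementwise product with the kernel and sum: 3·-1 + 5·1 + 5·-1.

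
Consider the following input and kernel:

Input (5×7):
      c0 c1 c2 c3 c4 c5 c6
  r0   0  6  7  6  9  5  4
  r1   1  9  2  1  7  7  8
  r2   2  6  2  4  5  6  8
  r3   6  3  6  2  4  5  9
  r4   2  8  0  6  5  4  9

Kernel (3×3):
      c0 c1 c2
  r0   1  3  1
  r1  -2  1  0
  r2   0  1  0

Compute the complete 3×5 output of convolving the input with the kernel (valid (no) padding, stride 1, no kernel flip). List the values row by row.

38 19 35 48 27
35 12 14 30 37
21 16 15 30 32

Output[0,0]: The receptive field on the input at this output position is [0 6 7 / 1 9 2 / 2 6 2]. Elementwise product with the kernel and sum: 0·1 + 6·3 + 7·1 + 1·-2 + 9·1 + 6·1.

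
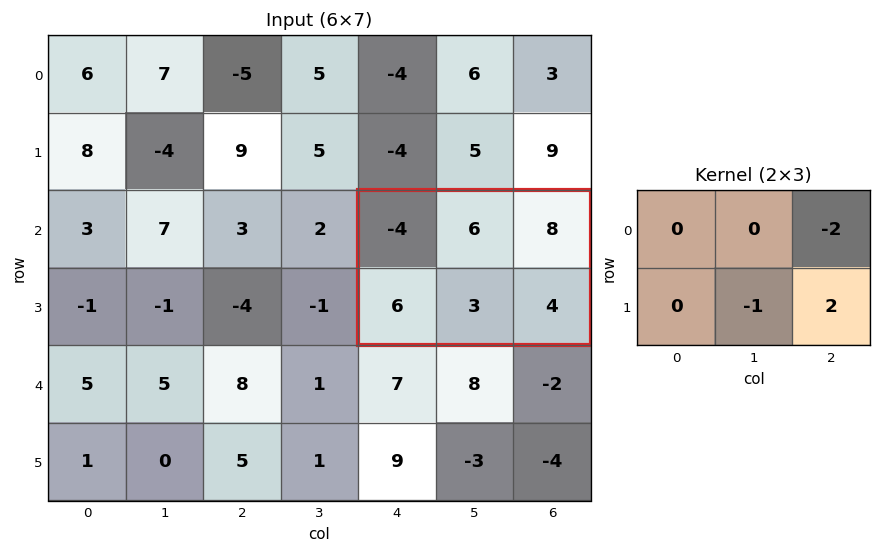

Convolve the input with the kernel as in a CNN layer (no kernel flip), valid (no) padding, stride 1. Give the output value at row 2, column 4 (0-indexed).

The receptive field on the input at this output position is [-4 6 8 / 6 3 4]. Elementwise product with the kernel and sum: 8·-2 + 3·-1 + 4·2.

-11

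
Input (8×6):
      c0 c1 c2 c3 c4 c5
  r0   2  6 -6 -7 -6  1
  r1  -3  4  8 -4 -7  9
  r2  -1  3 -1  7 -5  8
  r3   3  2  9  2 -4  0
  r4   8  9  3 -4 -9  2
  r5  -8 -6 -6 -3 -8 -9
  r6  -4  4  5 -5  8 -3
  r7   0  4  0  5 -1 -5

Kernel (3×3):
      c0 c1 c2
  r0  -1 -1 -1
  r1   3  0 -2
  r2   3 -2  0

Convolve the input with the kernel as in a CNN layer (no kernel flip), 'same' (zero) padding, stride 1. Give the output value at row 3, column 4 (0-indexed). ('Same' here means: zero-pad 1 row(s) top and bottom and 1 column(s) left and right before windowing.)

The receptive field on the zero-padded input at this output position is [7 -5 8 / 2 -4 0 / -4 -9 2]. Elementwise product with the kernel and sum: 7·-1 + -5·-1 + 8·-1 + 2·3 + 0·-2 + -4·3 + -9·-2.

2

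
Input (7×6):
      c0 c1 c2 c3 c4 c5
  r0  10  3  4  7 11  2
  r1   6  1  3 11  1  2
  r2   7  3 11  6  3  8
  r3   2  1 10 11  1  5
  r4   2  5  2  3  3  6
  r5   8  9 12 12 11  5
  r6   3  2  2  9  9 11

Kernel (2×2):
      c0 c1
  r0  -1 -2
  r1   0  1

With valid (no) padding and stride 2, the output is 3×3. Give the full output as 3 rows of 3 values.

-15 -7 -13
-12 -12 -14
-3 4 -10

Output[0,0]: The receptive field on the input at this output position is [10 3 / 6 1]. Elementwise product with the kernel and sum: 10·-1 + 3·-2 + 1·1.
Output[0,1]: The receptive field on the input at this output position is [4 7 / 3 11]. Elementwise product with the kernel and sum: 4·-1 + 7·-2 + 11·1.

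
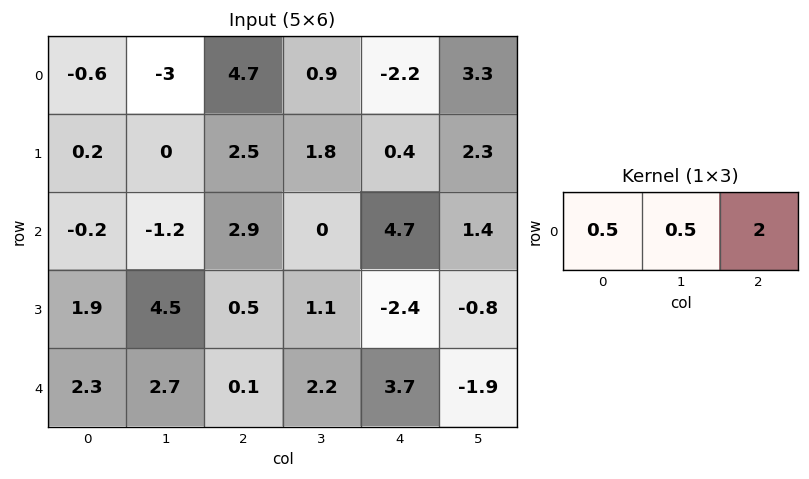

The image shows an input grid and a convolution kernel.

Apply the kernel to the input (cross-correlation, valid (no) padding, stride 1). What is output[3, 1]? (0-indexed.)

The receptive field on the input at this output position is [4.5 0.5 1.1]. Elementwise product with the kernel and sum: 4.5·0.5 + 0.5·0.5 + 1.1·2.

4.7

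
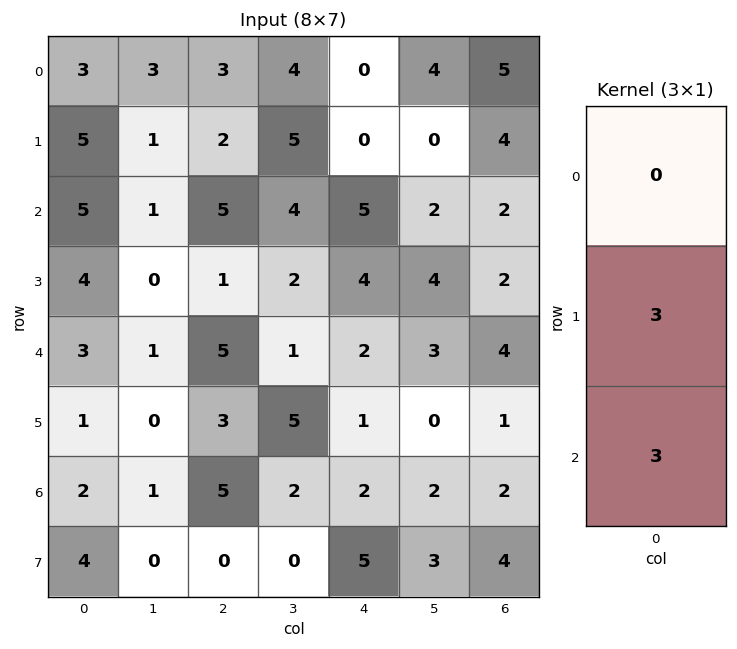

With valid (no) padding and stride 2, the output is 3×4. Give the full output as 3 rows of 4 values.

Output[0,0]: The receptive field on the input at this output position is [3 / 5 / 5]. Elementwise product with the kernel and sum: 5·3 + 5·3.
Output[0,1]: The receptive field on the input at this output position is [3 / 2 / 5]. Elementwise product with the kernel and sum: 2·3 + 5·3.

30 21 15 18
21 18 18 18
9 24 9 9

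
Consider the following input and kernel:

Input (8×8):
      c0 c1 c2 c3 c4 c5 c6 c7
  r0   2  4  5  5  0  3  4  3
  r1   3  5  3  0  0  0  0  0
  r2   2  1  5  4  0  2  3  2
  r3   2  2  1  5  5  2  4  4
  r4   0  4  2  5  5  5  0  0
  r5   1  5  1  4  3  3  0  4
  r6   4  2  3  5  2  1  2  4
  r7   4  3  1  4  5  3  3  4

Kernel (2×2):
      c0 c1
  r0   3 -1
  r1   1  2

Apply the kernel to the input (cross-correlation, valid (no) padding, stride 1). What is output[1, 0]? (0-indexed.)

8

The receptive field on the input at this output position is [3 5 / 2 1]. Elementwise product with the kernel and sum: 3·3 + 5·-1 + 2·1 + 1·2.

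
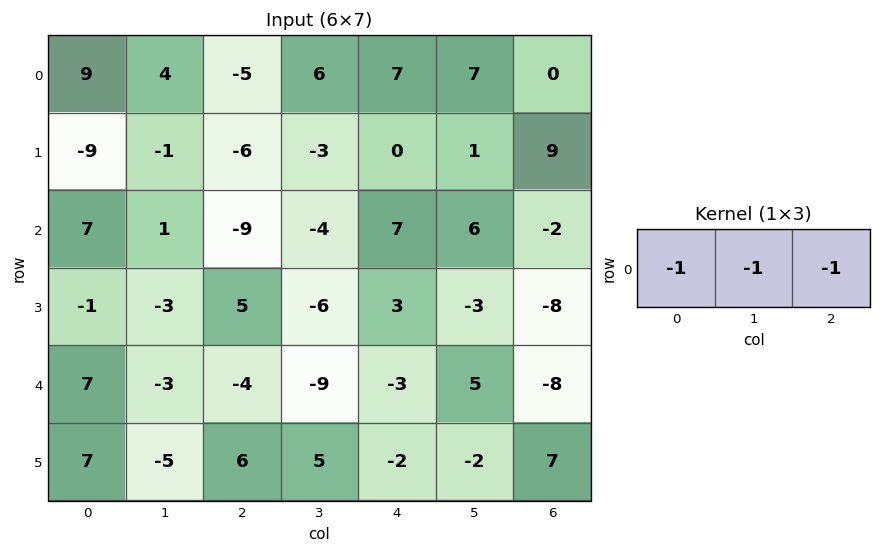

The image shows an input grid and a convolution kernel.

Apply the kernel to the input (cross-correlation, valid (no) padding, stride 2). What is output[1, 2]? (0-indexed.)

-11

The receptive field on the input at this output position is [7 6 -2]. Elementwise product with the kernel and sum: 7·-1 + 6·-1 + -2·-1.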